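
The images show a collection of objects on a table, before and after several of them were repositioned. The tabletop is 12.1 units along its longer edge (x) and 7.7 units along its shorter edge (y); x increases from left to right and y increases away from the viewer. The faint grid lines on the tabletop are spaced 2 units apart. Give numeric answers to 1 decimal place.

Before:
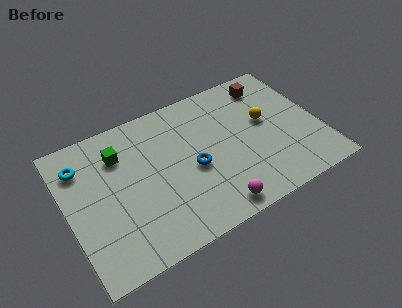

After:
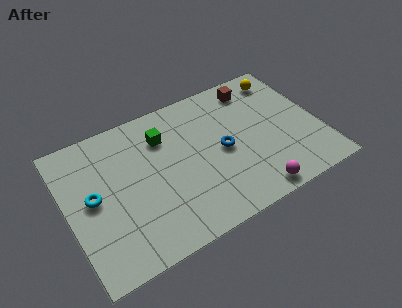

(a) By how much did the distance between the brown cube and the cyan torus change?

-0.6

The distance was about 9.2 in the first image and 8.6 in the second, so they moved 0.6 units closer together.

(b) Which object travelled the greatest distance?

the yellow sphere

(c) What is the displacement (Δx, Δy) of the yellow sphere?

(1.2, 2.1)

The yellow sphere was at about (9.6, 4.4) and moved to about (10.8, 6.5).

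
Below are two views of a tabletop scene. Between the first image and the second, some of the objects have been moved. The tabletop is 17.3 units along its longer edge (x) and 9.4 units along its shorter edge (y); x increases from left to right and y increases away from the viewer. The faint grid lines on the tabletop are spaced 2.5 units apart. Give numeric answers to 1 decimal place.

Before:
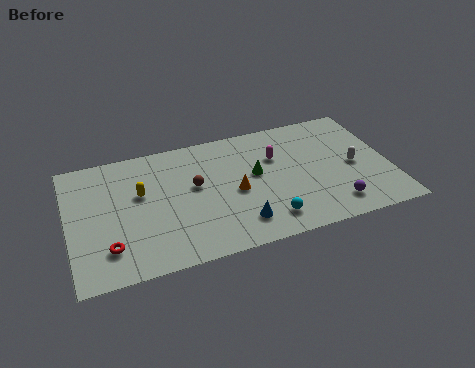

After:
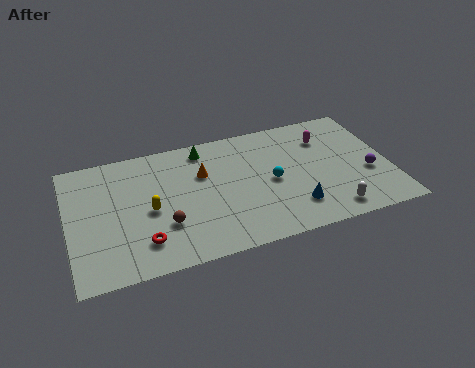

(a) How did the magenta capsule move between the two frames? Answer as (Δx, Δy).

(2.8, 0.7)

The magenta capsule started near (11.3, 6.3) and ended near (14.1, 7.0).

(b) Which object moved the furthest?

the green cone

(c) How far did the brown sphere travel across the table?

3.0

The brown sphere moved from about (6.8, 5.4) to (5.0, 3.0), a distance of √(1.8² + 2.4²) ≈ 3.0.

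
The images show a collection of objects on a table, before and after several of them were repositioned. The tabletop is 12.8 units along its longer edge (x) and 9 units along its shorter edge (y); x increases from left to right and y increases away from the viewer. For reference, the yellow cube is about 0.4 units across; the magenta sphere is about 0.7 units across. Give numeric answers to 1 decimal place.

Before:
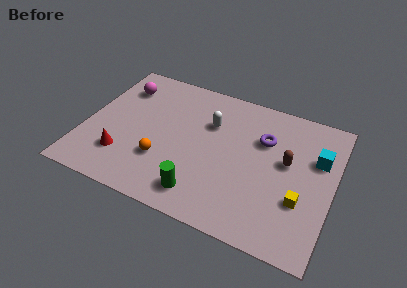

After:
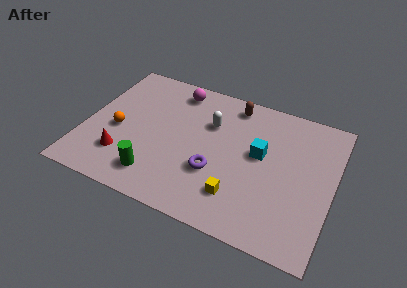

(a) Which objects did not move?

the red cone and the white capsule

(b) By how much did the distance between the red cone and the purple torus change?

-3.1

They were about 7.9 units apart before and 4.8 after — 3.1 units closer together.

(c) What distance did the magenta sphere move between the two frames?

2.9

From (1.5, 6.9) to (4.3, 7.7), the magenta sphere covered √(2.8² + 0.8²) ≈ 2.9 units.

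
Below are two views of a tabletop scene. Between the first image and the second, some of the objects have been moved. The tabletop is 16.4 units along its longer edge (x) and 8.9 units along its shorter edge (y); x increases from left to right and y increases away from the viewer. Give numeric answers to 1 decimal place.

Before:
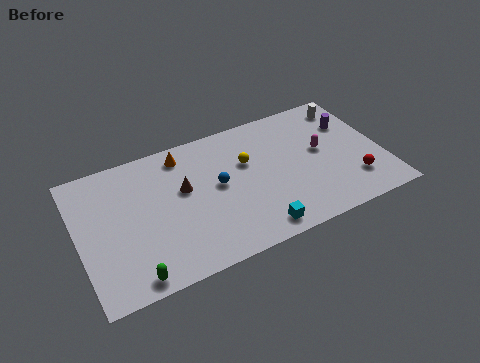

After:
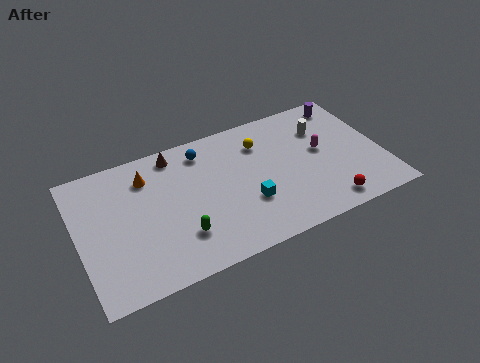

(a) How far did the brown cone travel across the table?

2.5

From (5.7, 5.3) to (5.5, 7.8), the brown cone covered √(0.2² + 2.5²) ≈ 2.5 units.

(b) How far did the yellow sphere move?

1.3

From (9.2, 5.7) to (10.1, 6.7), the yellow sphere covered √(0.9² + 1.0²) ≈ 1.3 units.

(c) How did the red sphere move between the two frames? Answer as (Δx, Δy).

(-1.6, -1.0)

The red sphere started near (14.6, 2.2) and ended near (13.0, 1.2).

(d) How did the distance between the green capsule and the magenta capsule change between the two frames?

-3.0

They were about 11.4 units apart before and 8.4 after — 3.0 units closer together.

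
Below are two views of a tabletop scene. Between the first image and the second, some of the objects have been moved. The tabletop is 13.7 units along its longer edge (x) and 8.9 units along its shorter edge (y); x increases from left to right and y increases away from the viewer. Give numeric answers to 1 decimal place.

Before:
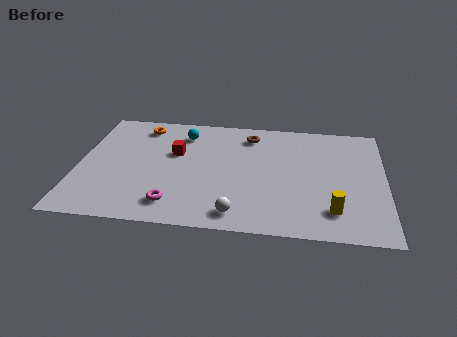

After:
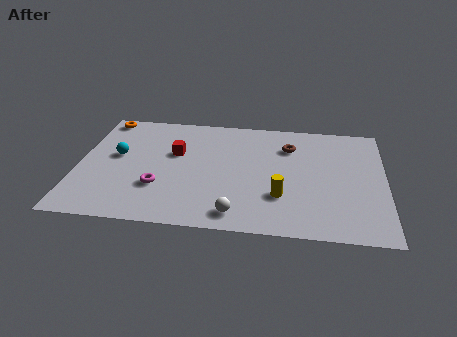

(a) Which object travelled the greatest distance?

the cyan sphere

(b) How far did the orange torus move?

1.9

The orange torus was near (2.7, 7.5) before and (0.9, 8.0) after, so it travelled √(1.8² + 0.5²) ≈ 1.9 units.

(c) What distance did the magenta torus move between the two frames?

1.4

The magenta torus was near (4.4, 1.6) before and (3.7, 2.8) after, so it travelled √(0.7² + 1.2²) ≈ 1.4 units.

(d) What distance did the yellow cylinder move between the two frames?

2.4

The yellow cylinder moved from about (11.4, 1.9) to (9.1, 2.7), a distance of √(2.3² + 0.8²) ≈ 2.4.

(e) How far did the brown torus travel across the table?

1.9

The brown torus was near (7.6, 7.3) before and (9.4, 6.6) after, so it travelled √(1.8² + 0.7²) ≈ 1.9 units.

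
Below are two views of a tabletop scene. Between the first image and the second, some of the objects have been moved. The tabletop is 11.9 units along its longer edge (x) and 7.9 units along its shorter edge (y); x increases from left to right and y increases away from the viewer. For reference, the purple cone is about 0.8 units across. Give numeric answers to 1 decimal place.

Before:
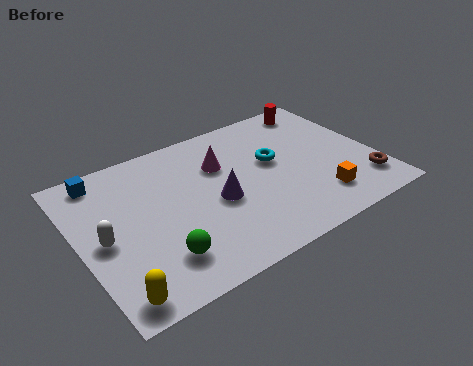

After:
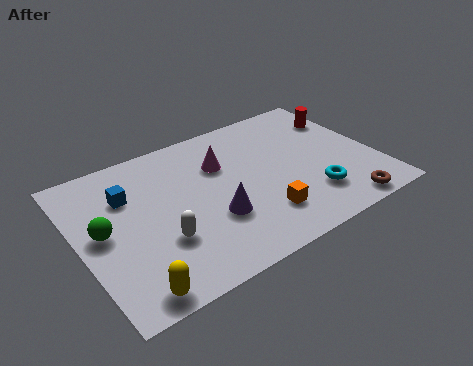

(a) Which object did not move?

the magenta cone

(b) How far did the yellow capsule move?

0.6

From (0.9, 0.9) to (1.5, 0.8), the yellow capsule covered √(0.6² + 0.1²) ≈ 0.6 units.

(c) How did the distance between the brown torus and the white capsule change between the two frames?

-3.2

The distance was about 10.4 in the first image and 7.2 in the second, so they moved 3.2 units closer together.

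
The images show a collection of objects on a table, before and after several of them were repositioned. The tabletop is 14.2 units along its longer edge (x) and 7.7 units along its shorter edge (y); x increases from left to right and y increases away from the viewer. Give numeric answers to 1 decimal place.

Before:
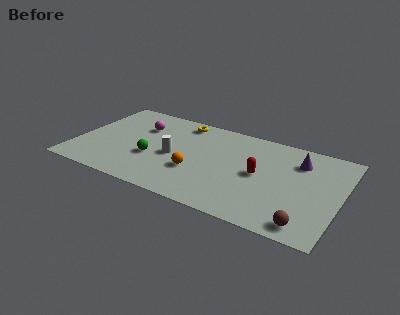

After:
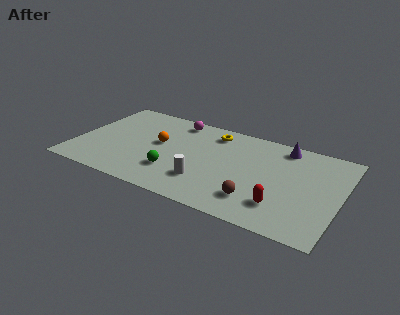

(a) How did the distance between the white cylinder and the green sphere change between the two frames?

+0.4

They were about 1.3 units apart before and 1.7 after — 0.4 units further apart.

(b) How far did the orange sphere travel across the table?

2.7

From (6.6, 2.7) to (4.4, 4.3), the orange sphere covered √(2.2² + 1.6²) ≈ 2.7 units.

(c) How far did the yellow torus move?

1.8

The yellow torus was near (5.3, 6.7) before and (7.1, 6.4) after, so it travelled √(1.8² + 0.3²) ≈ 1.8 units.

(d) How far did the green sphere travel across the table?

1.5

From (4.2, 2.9) to (5.5, 2.2), the green sphere covered √(1.3² + 0.7²) ≈ 1.5 units.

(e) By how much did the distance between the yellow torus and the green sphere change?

+0.5

Before: roughly 4.0 units apart; after: 4.5. That's 0.5 units further apart.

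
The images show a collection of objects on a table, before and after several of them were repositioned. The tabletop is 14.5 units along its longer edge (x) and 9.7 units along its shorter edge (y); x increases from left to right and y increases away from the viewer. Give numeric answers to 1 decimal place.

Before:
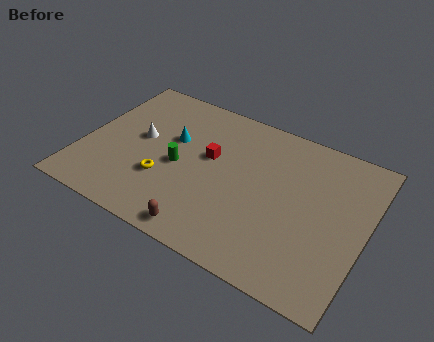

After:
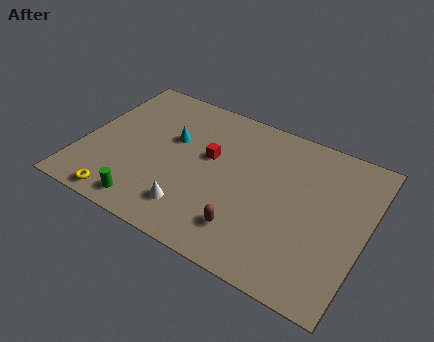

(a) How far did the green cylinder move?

3.4

From (5.0, 4.4) to (3.9, 1.2), the green cylinder covered √(1.1² + 3.2²) ≈ 3.4 units.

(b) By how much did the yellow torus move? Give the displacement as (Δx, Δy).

(-1.8, -2.3)

The yellow torus started near (4.4, 3.2) and ended near (2.6, 0.9).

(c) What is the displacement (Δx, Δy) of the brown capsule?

(2.0, 1.1)

The brown capsule started near (6.9, 1.0) and ended near (8.9, 2.1).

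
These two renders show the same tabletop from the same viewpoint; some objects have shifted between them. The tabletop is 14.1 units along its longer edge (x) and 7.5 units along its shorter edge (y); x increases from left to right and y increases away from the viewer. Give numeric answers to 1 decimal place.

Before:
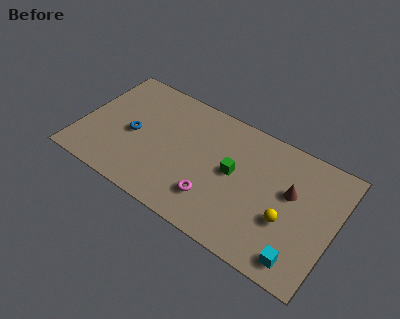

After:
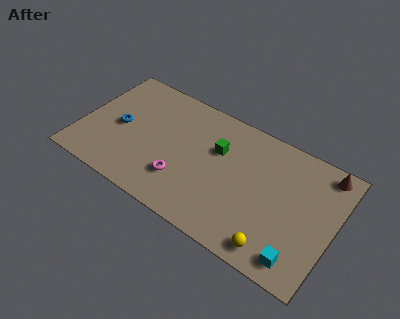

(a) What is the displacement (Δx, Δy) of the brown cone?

(1.6, 2.1)

The brown cone was at about (11.6, 4.5) and moved to about (13.2, 6.6).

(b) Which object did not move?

the cyan cube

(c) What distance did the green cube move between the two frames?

1.3

The green cube was near (8.5, 4.0) before and (7.5, 4.9) after, so it travelled √(1.0² + 0.9²) ≈ 1.3 units.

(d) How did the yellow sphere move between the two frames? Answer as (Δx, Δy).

(-0.3, -1.8)

The yellow sphere started near (11.6, 2.8) and ended near (11.3, 1.0).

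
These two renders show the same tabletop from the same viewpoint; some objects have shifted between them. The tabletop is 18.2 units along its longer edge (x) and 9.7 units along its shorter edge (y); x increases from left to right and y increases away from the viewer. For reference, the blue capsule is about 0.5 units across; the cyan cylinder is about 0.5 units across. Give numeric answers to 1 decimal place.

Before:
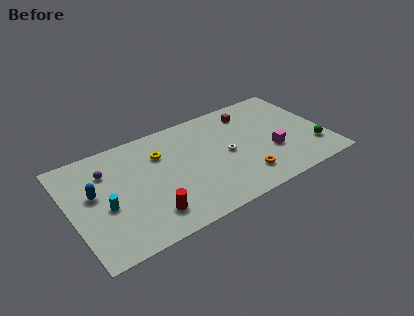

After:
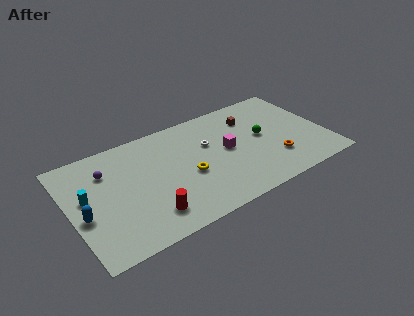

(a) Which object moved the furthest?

the green sphere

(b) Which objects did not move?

the purple sphere and the red cylinder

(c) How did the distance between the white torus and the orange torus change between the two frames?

+2.8

Before: roughly 2.7 units apart; after: 5.5. That's 2.8 units further apart.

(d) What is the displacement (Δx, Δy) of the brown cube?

(0.0, -0.6)

The brown cube was at about (13.3, 7.9) and moved to about (13.3, 7.3).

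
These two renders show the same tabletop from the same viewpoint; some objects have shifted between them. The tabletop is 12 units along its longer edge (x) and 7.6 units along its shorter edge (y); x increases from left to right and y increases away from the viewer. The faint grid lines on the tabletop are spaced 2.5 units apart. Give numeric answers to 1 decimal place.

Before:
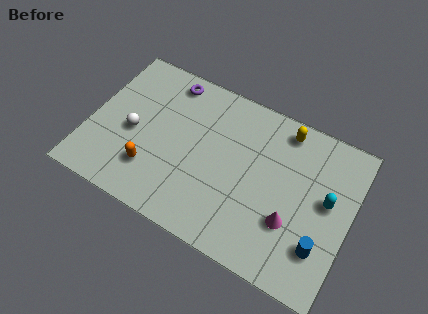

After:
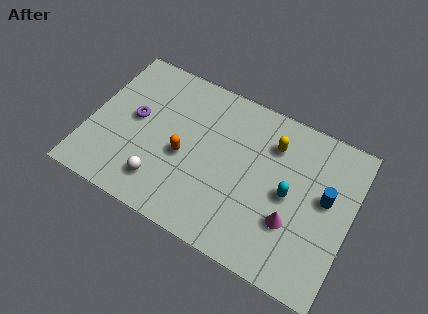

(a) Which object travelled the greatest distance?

the purple torus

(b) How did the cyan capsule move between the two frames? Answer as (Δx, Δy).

(-1.7, -0.5)

The cyan capsule was at about (10.9, 4.2) and moved to about (9.2, 3.7).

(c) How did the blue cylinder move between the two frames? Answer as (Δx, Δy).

(-0.1, 2.3)

From the two frames, the blue cylinder sits at roughly (10.9, 2.0) before and (10.8, 4.3) after.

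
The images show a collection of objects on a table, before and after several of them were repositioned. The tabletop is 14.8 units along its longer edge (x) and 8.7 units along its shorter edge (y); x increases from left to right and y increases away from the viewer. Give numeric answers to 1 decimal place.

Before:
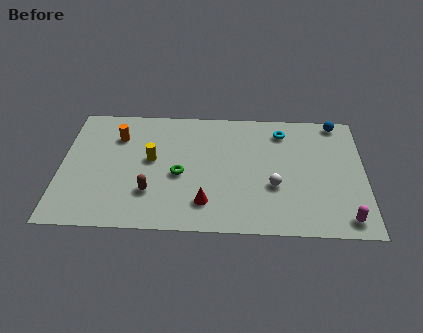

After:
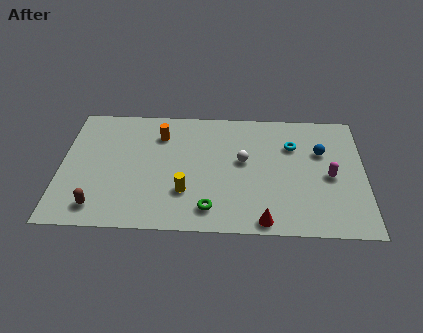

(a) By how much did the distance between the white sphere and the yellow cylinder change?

-2.6

The distance was about 6.2 in the first image and 3.6 in the second, so they moved 2.6 units closer together.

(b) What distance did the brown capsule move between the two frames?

2.7

The brown capsule was near (4.4, 2.5) before and (1.9, 1.4) after, so it travelled √(2.5² + 1.1²) ≈ 2.7 units.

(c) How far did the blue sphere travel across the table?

2.3

The blue sphere was near (13.5, 7.9) before and (12.7, 5.7) after, so it travelled √(0.8² + 2.2²) ≈ 2.3 units.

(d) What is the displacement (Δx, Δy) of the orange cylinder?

(2.1, 0.2)

The orange cylinder started near (2.7, 6.4) and ended near (4.8, 6.6).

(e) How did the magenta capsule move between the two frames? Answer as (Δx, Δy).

(-0.7, 2.9)

The magenta capsule started near (13.8, 1.1) and ended near (13.1, 4.0).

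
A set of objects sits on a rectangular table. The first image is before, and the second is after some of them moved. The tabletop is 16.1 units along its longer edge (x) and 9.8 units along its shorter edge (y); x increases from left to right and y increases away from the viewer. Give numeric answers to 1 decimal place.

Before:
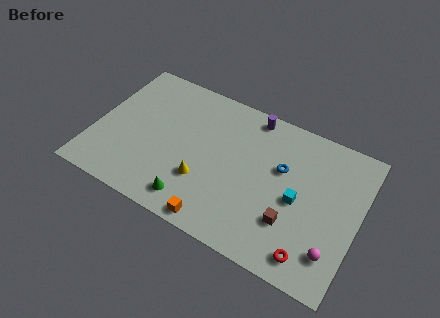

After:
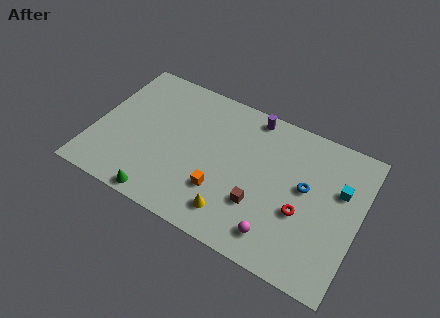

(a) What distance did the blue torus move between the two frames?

1.6

From (11.3, 6.1) to (12.8, 5.5), the blue torus covered √(1.5² + 0.6²) ≈ 1.6 units.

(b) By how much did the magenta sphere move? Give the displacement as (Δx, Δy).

(-3.3, -0.5)

From the two frames, the magenta sphere sits at roughly (14.9, 2.2) before and (11.6, 1.7) after.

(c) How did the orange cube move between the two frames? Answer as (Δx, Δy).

(-0.1, 2.0)

The orange cube was at about (8.1, 0.9) and moved to about (8.0, 2.9).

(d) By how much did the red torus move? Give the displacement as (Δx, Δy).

(-0.9, 2.4)

The red torus was at about (13.7, 1.4) and moved to about (12.8, 3.8).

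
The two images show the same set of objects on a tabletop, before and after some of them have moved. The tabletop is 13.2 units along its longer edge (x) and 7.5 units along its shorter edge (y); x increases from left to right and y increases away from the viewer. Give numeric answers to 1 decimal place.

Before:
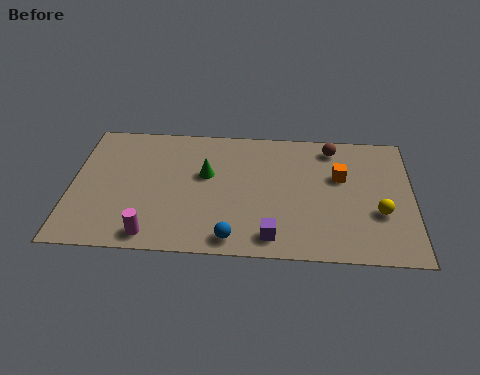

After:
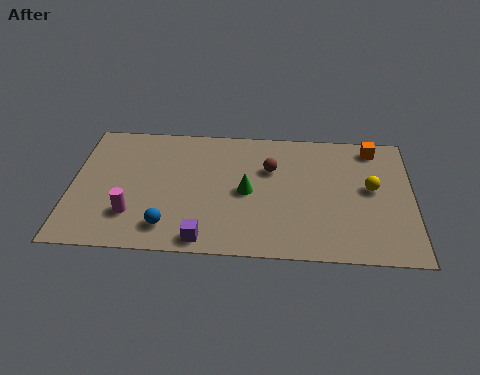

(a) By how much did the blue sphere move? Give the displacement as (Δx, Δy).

(-2.5, 0.5)

From the two frames, the blue sphere sits at roughly (6.3, 0.9) before and (3.8, 1.4) after.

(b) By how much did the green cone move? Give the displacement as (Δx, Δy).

(1.6, -0.9)

The green cone was at about (5.2, 4.5) and moved to about (6.8, 3.6).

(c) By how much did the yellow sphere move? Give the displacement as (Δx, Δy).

(-0.3, 1.4)

The yellow sphere was at about (11.9, 2.7) and moved to about (11.6, 4.1).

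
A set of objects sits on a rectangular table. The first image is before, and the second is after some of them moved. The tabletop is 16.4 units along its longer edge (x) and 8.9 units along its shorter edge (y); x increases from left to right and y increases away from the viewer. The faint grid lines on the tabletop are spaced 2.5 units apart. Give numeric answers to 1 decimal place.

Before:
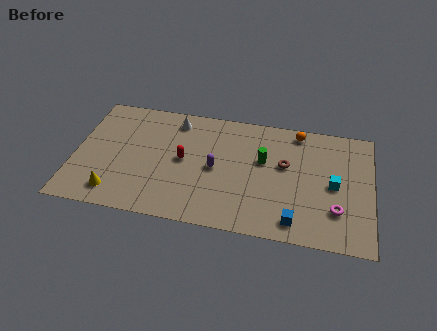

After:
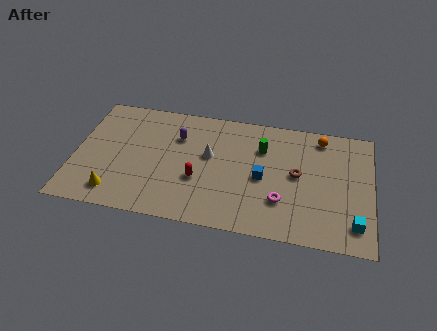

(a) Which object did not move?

the yellow cone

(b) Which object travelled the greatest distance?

the blue cube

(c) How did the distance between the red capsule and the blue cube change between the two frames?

-3.5

They were about 7.1 units apart before and 3.6 after — 3.5 units closer together.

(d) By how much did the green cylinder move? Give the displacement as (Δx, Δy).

(-0.1, 0.9)

The green cylinder started near (10.4, 5.4) and ended near (10.3, 6.3).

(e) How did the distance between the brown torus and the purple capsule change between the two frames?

+3.0

The distance was about 3.9 in the first image and 6.9 in the second, so they moved 3.0 units further apart.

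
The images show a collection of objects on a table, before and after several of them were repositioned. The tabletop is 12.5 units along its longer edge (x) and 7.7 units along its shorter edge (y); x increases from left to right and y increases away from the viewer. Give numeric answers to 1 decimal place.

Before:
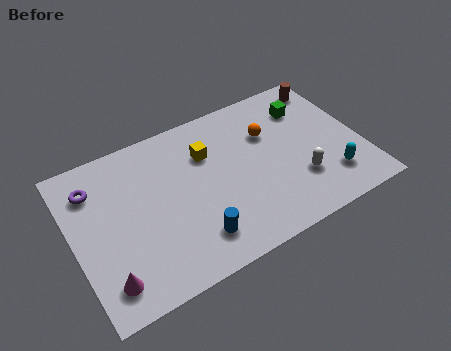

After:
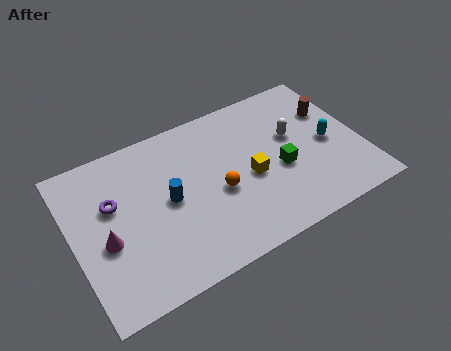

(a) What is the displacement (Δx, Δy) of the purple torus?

(0.7, -1.1)

The purple torus started near (1.1, 5.9) and ended near (1.8, 4.8).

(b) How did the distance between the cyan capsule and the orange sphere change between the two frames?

+0.9

The distance was about 4.0 in the first image and 4.9 in the second, so they moved 0.9 units further apart.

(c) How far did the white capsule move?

2.3

The white capsule moved from about (9.6, 2.3) to (9.7, 4.6), a distance of √(0.1² + 2.3²) ≈ 2.3.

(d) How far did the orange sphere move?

3.1

The orange sphere was near (8.7, 5.2) before and (6.2, 3.3) after, so it travelled √(2.5² + 1.9²) ≈ 3.1 units.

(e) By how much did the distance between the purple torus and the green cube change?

-2.1

Before: roughly 9.4 units apart; after: 7.3. That's 2.1 units closer together.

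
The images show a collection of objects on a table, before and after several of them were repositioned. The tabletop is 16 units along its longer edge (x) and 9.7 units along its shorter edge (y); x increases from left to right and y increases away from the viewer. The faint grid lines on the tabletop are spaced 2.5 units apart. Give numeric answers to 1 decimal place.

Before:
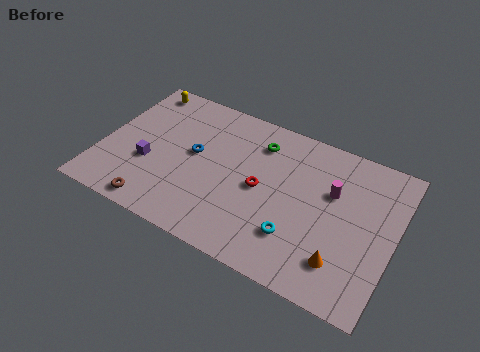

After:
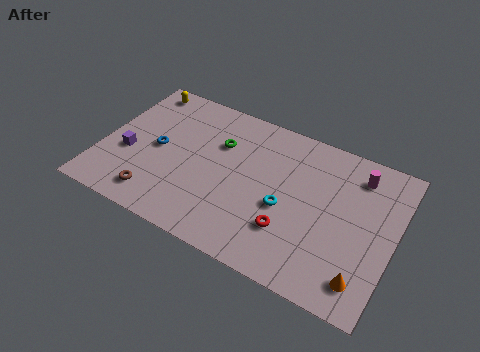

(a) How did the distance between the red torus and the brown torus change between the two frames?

+0.8

The distance was about 6.5 in the first image and 7.3 in the second, so they moved 0.8 units further apart.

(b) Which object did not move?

the yellow capsule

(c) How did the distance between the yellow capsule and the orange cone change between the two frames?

+1.3

Before: roughly 13.7 units apart; after: 15.0. That's 1.3 units further apart.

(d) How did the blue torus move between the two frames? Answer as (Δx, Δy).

(-2.0, -0.5)

The blue torus started near (5.0, 5.3) and ended near (3.0, 4.8).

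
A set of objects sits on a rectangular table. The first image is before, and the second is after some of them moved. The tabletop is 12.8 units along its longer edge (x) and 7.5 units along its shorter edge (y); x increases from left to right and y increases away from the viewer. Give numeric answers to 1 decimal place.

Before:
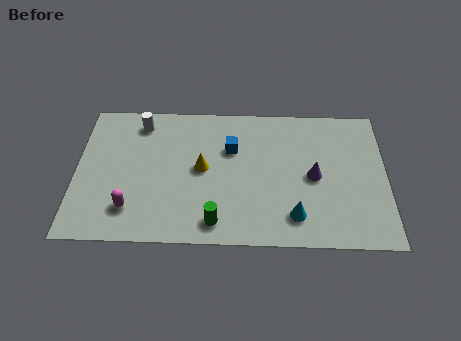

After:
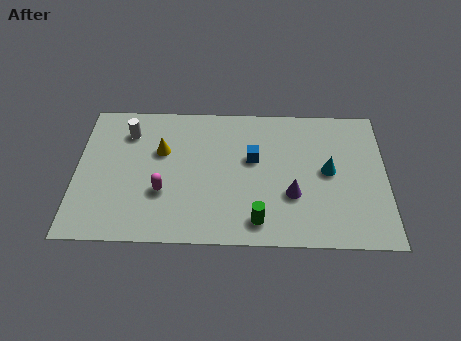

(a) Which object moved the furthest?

the cyan cone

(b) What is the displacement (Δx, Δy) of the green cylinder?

(1.7, 0.1)

The green cylinder was at about (5.8, 1.1) and moved to about (7.5, 1.2).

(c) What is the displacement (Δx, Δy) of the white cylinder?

(-0.5, -0.5)

The white cylinder started near (2.6, 6.3) and ended near (2.1, 5.8).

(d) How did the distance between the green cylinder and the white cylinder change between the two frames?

+1.0

The distance was about 6.1 in the first image and 7.1 in the second, so they moved 1.0 units further apart.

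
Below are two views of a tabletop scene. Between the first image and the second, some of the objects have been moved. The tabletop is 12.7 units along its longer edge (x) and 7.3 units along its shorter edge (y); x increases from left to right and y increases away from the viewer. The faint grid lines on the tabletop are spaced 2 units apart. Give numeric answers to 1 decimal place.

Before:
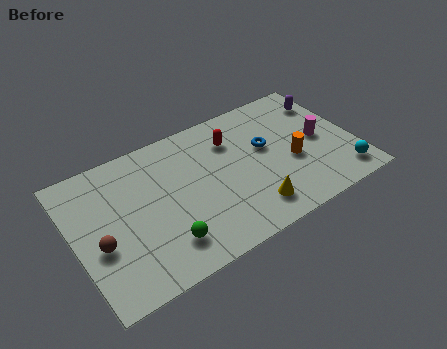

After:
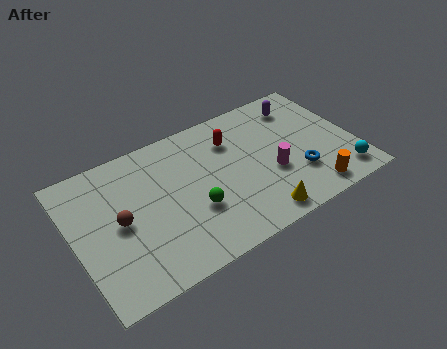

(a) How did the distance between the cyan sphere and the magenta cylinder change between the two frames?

+0.9

They were about 2.5 units apart before and 3.4 after — 0.9 units further apart.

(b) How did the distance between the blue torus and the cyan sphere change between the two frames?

-2.2

They were about 4.3 units apart before and 2.1 after — 2.2 units closer together.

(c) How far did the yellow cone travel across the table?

0.5

From (7.6, 1.4) to (7.8, 0.9), the yellow cone covered √(0.2² + 0.5²) ≈ 0.5 units.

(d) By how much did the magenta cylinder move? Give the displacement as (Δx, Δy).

(-2.4, -0.8)

The magenta cylinder started near (11.2, 3.6) and ended near (8.8, 2.8).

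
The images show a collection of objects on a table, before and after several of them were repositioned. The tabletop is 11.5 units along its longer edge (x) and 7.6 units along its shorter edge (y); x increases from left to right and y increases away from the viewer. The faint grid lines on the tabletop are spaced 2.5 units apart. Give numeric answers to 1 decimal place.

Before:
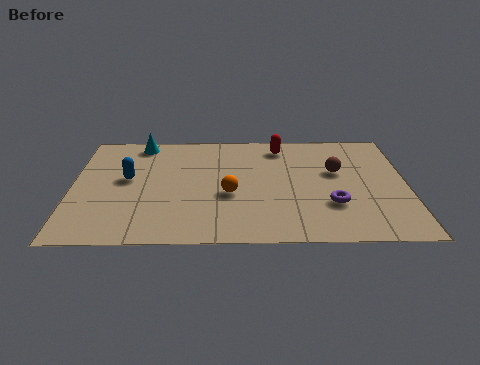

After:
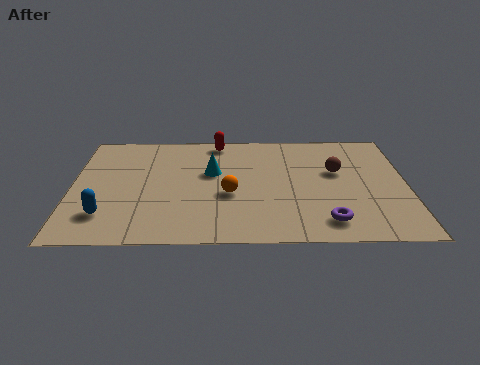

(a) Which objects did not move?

the brown sphere and the orange sphere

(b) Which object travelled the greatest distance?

the cyan cone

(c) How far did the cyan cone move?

3.3

The cyan cone moved from about (2.3, 6.7) to (4.8, 4.6), a distance of √(2.5² + 2.1²) ≈ 3.3.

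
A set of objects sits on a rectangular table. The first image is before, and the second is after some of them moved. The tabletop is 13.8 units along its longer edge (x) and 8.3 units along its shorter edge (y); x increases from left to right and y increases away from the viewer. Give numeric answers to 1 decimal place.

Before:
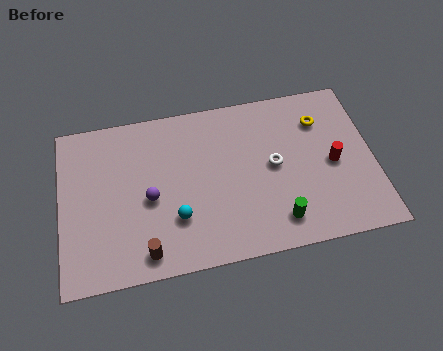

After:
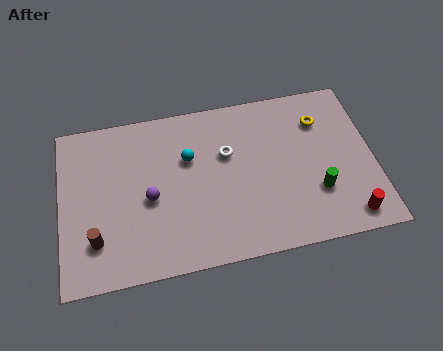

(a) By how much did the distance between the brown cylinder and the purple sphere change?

+0.3

The distance was about 2.6 in the first image and 2.9 in the second, so they moved 0.3 units further apart.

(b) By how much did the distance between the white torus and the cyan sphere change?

-3.1

The distance was about 4.8 in the first image and 1.7 in the second, so they moved 3.1 units closer together.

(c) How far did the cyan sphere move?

3.0

From (5.0, 2.5) to (5.7, 5.4), the cyan sphere covered √(0.7² + 2.9²) ≈ 3.0 units.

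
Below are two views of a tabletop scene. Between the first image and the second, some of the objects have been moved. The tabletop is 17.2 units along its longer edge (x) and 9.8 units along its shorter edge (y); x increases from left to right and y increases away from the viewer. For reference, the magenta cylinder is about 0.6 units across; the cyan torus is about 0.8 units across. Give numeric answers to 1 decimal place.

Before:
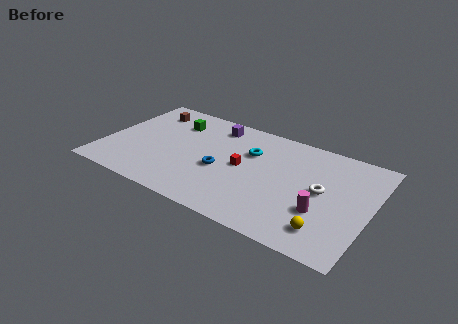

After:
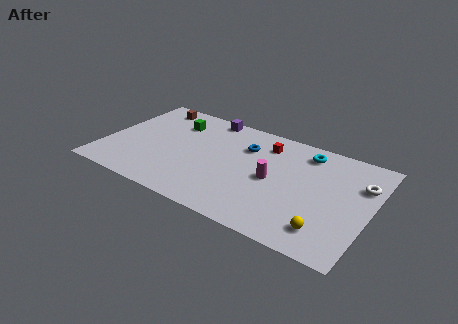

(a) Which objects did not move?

the green cube and the yellow sphere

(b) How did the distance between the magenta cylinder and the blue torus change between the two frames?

-3.5

The distance was about 6.6 in the first image and 3.1 in the second, so they moved 3.5 units closer together.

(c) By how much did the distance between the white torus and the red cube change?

+1.3

They were about 5.1 units apart before and 6.4 after — 1.3 units further apart.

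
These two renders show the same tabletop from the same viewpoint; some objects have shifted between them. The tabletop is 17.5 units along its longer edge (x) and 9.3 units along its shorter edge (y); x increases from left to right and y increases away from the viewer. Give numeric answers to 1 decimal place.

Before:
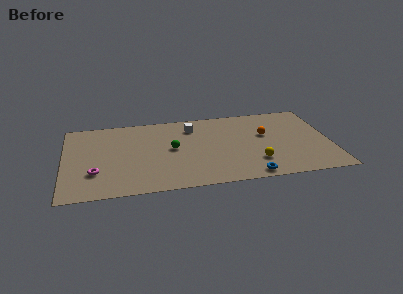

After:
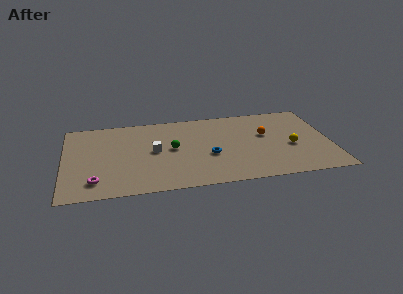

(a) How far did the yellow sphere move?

2.8

From (12.5, 2.4) to (14.9, 3.9), the yellow sphere covered √(2.4² + 1.5²) ≈ 2.8 units.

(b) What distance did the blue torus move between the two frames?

3.8

From (12.0, 0.9) to (9.5, 3.7), the blue torus covered √(2.5² + 2.8²) ≈ 3.8 units.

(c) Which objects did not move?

the orange sphere and the green sphere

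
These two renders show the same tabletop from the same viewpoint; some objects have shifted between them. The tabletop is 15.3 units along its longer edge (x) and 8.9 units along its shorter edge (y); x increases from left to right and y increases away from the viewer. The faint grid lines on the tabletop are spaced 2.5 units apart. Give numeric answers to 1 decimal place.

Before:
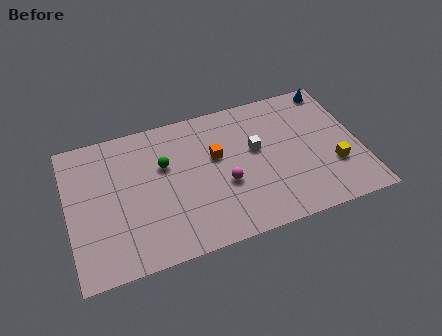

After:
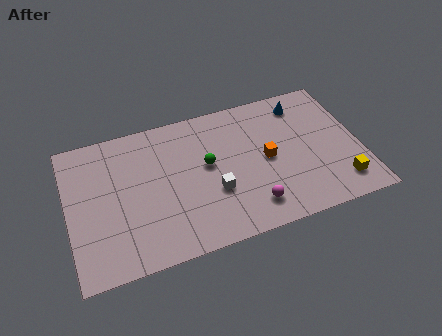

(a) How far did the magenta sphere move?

2.2

The magenta sphere was near (8.1, 3.5) before and (9.3, 1.7) after, so it travelled √(1.2² + 1.8²) ≈ 2.2 units.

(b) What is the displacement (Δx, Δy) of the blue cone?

(-1.7, -0.6)

The blue cone was at about (14.3, 8.0) and moved to about (12.6, 7.4).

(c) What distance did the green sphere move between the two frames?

2.3

From (5.1, 5.7) to (7.3, 5.0), the green sphere covered √(2.2² + 0.7²) ≈ 2.3 units.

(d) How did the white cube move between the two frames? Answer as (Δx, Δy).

(-2.4, -2.0)

The white cube started near (9.9, 5.2) and ended near (7.5, 3.2).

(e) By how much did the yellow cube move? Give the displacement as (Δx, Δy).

(0.2, -1.2)

The yellow cube started near (13.8, 2.9) and ended near (14.0, 1.7).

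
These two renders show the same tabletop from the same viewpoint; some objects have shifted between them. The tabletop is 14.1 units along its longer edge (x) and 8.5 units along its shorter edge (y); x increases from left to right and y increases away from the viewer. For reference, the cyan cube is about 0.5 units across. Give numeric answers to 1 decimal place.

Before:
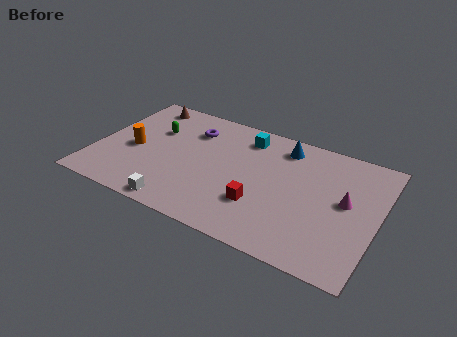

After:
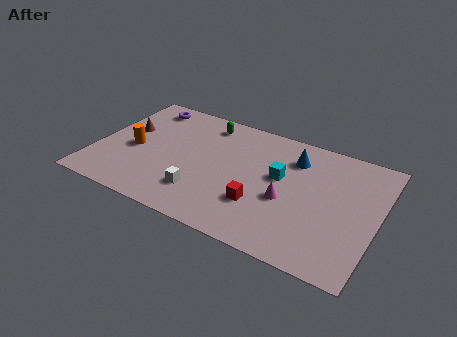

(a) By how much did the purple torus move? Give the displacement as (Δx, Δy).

(-2.6, 0.9)

The purple torus was at about (4.5, 6.4) and moved to about (1.9, 7.3).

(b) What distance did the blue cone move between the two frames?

0.8

The blue cone moved from about (9.1, 7.1) to (9.7, 6.5), a distance of √(0.6² + 0.6²) ≈ 0.8.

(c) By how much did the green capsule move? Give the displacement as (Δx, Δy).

(2.4, 1.6)

The green capsule was at about (2.7, 5.6) and moved to about (5.1, 7.2).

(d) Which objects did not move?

the orange cylinder and the red cube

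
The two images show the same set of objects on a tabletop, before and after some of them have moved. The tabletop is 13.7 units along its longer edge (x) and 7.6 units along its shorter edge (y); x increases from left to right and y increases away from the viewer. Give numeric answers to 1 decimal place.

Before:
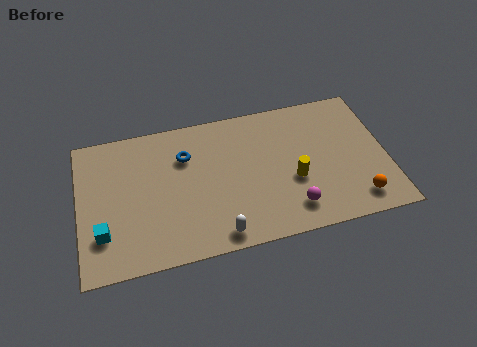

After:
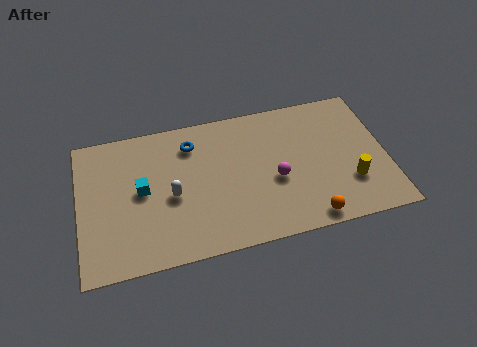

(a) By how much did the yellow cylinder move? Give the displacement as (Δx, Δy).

(2.5, -0.7)

The yellow cylinder started near (9.5, 3.0) and ended near (12.0, 2.3).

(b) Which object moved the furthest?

the white capsule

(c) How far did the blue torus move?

0.7

The blue torus moved from about (4.8, 5.4) to (5.1, 6.0), a distance of √(0.3² + 0.6²) ≈ 0.7.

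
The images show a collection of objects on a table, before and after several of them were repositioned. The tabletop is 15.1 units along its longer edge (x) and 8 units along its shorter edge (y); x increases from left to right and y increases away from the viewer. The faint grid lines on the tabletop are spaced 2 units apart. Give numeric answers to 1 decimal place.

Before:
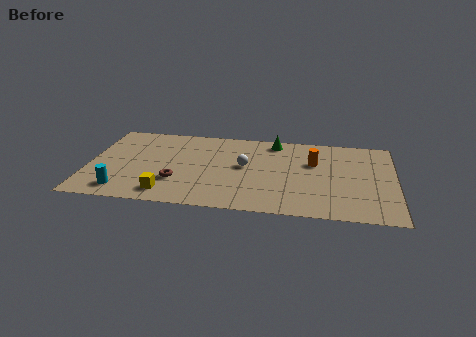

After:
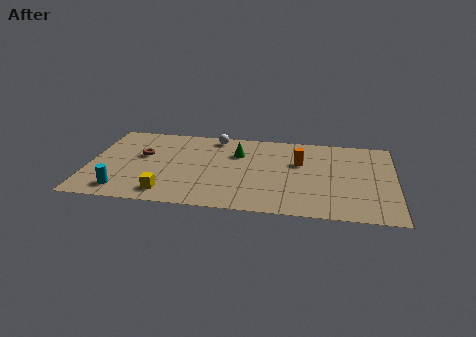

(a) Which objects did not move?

the cyan cylinder and the yellow cube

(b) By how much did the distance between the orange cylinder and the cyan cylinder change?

-0.7

Before: roughly 10.1 units apart; after: 9.4. That's 0.7 units closer together.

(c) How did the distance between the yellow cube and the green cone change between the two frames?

-2.2

The distance was about 7.6 in the first image and 5.4 in the second, so they moved 2.2 units closer together.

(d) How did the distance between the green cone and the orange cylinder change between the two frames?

+0.4

They were about 2.7 units apart before and 3.1 after — 0.4 units further apart.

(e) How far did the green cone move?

2.3

From (9.1, 7.0) to (7.3, 5.6), the green cone covered √(1.8² + 1.4²) ≈ 2.3 units.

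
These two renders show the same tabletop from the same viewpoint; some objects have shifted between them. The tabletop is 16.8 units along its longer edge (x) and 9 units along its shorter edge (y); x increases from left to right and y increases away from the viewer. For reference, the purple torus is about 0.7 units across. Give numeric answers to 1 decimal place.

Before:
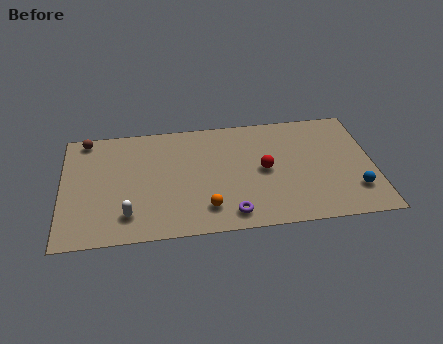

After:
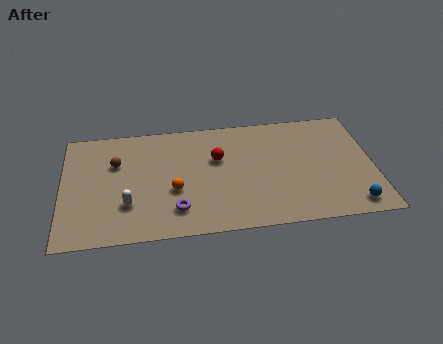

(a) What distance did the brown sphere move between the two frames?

2.6

The brown sphere moved from about (1.3, 8.1) to (2.9, 6.0), a distance of √(1.6² + 2.1²) ≈ 2.6.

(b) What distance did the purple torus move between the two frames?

3.0

From (9.0, 1.3) to (6.1, 2.0), the purple torus covered √(2.9² + 0.7²) ≈ 3.0 units.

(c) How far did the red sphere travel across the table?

2.8

From (10.9, 4.5) to (8.4, 5.7), the red sphere covered √(2.5² + 1.2²) ≈ 2.8 units.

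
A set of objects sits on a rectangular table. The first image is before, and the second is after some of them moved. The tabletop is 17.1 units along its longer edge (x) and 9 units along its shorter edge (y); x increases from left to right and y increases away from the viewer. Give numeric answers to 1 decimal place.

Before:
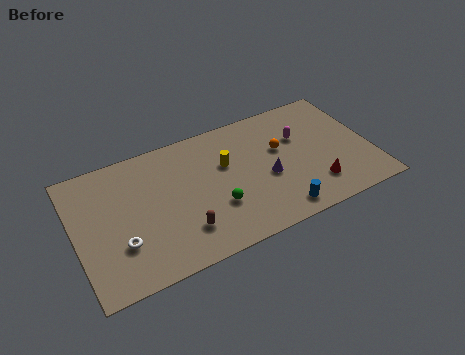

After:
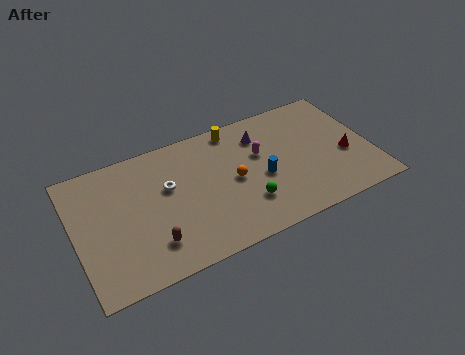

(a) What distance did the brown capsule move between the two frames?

1.8

The brown capsule moved from about (5.9, 2.2) to (4.1, 2.1), a distance of √(1.8² + 0.1²) ≈ 1.8.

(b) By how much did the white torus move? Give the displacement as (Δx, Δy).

(3.0, 2.7)

The white torus started near (2.4, 2.8) and ended near (5.4, 5.5).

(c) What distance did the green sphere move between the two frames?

1.8

From (7.9, 3.0) to (9.6, 2.5), the green sphere covered √(1.7² + 0.5²) ≈ 1.8 units.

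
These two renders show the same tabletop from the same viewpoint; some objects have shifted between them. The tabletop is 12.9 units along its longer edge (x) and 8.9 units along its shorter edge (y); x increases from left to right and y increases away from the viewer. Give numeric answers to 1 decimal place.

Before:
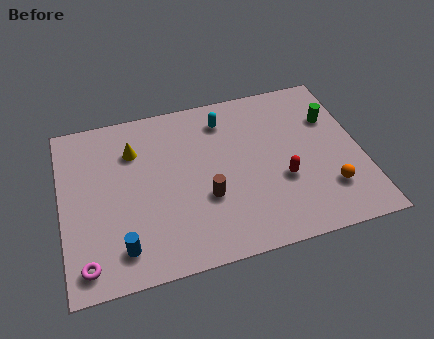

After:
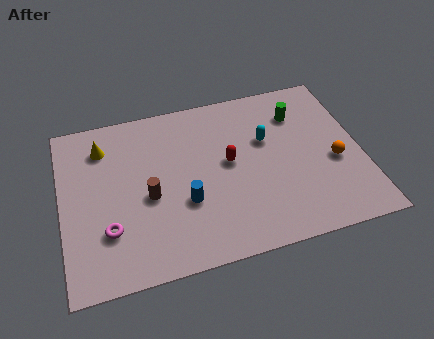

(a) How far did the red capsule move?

2.7

From (9.4, 3.3) to (7.2, 4.8), the red capsule covered √(2.2² + 1.5²) ≈ 2.7 units.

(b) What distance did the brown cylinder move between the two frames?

2.5

The brown cylinder was near (6.1, 3.2) before and (3.7, 3.9) after, so it travelled √(2.4² + 0.7²) ≈ 2.5 units.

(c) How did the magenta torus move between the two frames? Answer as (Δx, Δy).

(1.0, 1.4)

The magenta torus was at about (0.9, 1.2) and moved to about (1.9, 2.6).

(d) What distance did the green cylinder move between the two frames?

1.5

The green cylinder was near (11.8, 6.1) before and (10.4, 6.7) after, so it travelled √(1.4² + 0.6²) ≈ 1.5 units.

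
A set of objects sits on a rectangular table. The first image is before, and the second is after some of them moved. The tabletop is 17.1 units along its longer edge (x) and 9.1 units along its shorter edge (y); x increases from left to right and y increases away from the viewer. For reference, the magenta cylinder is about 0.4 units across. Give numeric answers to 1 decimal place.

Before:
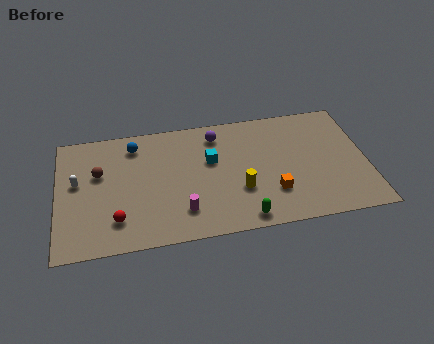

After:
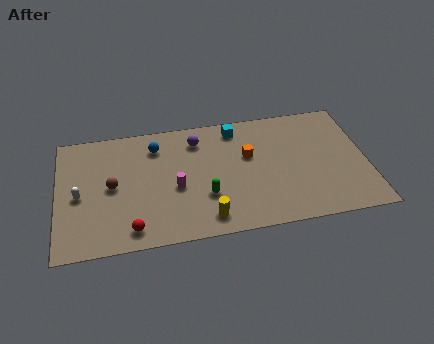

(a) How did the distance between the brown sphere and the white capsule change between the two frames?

+0.5

They were about 1.3 units apart before and 1.8 after — 0.5 units further apart.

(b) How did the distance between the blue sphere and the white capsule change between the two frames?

+1.3

Before: roughly 3.9 units apart; after: 5.2. That's 1.3 units further apart.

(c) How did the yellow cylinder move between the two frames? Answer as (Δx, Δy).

(-1.9, -1.7)

The yellow cylinder was at about (10.0, 3.1) and moved to about (8.1, 1.4).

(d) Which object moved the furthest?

the orange cube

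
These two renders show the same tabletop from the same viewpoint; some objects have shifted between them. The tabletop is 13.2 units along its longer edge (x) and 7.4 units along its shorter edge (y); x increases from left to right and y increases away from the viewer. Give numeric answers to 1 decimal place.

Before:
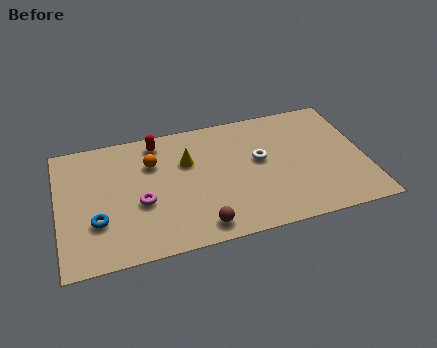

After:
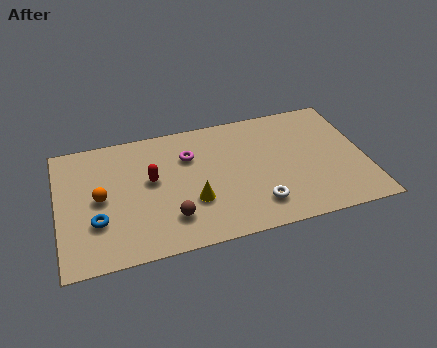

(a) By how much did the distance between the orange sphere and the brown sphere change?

-1.1

Before: roughly 4.6 units apart; after: 3.5. That's 1.1 units closer together.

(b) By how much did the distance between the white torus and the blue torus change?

-0.5

They were about 7.3 units apart before and 6.8 after — 0.5 units closer together.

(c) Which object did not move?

the blue torus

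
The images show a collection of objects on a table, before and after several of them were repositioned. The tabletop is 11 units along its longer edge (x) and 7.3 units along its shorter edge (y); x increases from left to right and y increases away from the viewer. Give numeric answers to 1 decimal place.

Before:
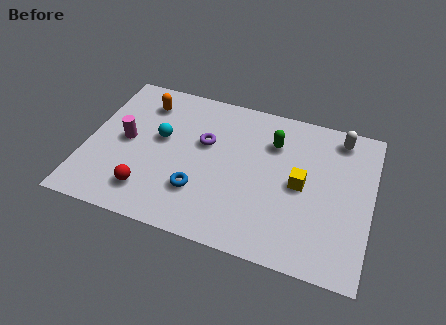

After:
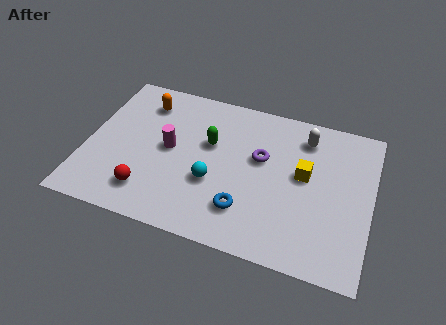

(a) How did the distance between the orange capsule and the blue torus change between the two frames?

+1.4

Before: roughly 4.5 units apart; after: 5.9. That's 1.4 units further apart.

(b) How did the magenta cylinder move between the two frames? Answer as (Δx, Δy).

(1.7, 0.1)

The magenta cylinder started near (1.5, 3.7) and ended near (3.2, 3.8).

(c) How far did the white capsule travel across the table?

1.4

The white capsule moved from about (9.6, 6.3) to (8.3, 5.9), a distance of √(1.3² + 0.4²) ≈ 1.4.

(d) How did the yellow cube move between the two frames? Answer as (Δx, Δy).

(0.1, 0.5)

The yellow cube was at about (8.3, 3.6) and moved to about (8.4, 4.1).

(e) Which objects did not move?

the orange capsule and the red sphere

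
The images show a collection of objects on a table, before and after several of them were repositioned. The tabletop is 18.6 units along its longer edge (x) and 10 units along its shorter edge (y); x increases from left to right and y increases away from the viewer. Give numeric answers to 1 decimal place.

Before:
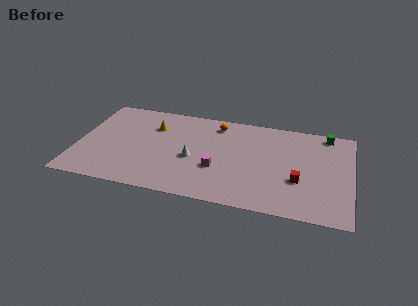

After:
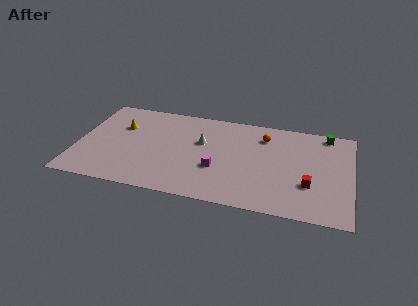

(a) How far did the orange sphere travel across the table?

3.4

The orange sphere was near (9.3, 8.4) before and (12.6, 7.8) after, so it travelled √(3.3² + 0.6²) ≈ 3.4 units.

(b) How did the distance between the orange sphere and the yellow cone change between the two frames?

+5.4

Before: roughly 4.5 units apart; after: 9.9. That's 5.4 units further apart.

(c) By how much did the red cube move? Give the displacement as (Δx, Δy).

(0.7, -0.3)

The red cube was at about (15.1, 3.6) and moved to about (15.8, 3.3).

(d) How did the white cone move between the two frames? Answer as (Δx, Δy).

(0.5, 1.9)

The white cone started near (7.9, 4.3) and ended near (8.4, 6.2).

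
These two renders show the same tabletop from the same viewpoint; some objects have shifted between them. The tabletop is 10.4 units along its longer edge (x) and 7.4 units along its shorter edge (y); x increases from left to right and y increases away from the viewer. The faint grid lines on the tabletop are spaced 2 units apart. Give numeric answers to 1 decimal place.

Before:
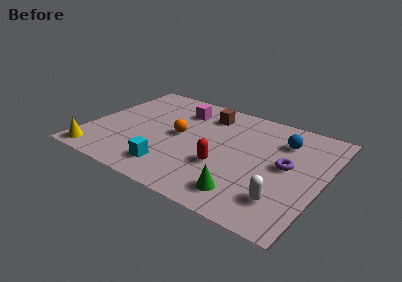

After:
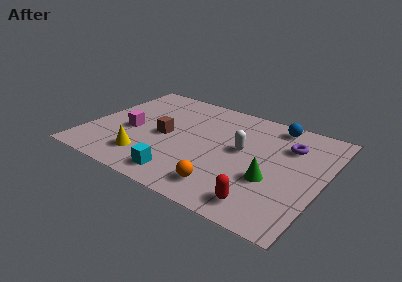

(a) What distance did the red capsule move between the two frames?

2.5

The red capsule moved from about (6.2, 2.6) to (8.2, 1.1), a distance of √(2.0² + 1.5²) ≈ 2.5.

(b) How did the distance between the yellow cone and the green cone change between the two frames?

-1.1

Before: roughly 6.6 units apart; after: 5.5. That's 1.1 units closer together.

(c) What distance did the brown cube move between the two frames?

2.8

The brown cube was near (4.9, 5.9) before and (3.4, 3.5) after, so it travelled √(1.5² + 2.4²) ≈ 2.8 units.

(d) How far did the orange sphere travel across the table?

3.5

From (4.0, 3.8) to (6.5, 1.3), the orange sphere covered √(2.5² + 2.5²) ≈ 3.5 units.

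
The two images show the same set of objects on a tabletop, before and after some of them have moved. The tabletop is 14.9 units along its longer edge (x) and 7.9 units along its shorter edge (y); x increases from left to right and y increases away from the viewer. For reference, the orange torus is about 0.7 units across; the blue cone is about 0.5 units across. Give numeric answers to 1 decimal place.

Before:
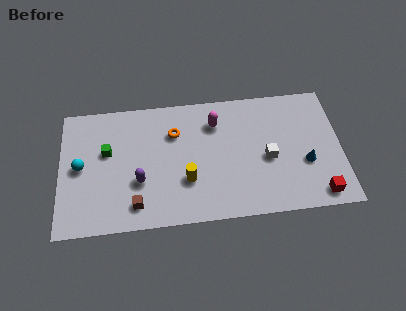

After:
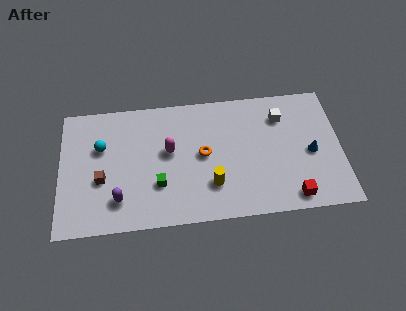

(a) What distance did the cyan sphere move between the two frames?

1.6

From (1.1, 4.0) to (2.2, 5.1), the cyan sphere covered √(1.1² + 1.1²) ≈ 1.6 units.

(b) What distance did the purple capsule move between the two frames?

1.5

The purple capsule moved from about (4.2, 2.8) to (3.1, 1.8), a distance of √(1.1² + 1.0²) ≈ 1.5.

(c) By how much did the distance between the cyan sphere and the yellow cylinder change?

+0.7

They were about 5.8 units apart before and 6.5 after — 0.7 units further apart.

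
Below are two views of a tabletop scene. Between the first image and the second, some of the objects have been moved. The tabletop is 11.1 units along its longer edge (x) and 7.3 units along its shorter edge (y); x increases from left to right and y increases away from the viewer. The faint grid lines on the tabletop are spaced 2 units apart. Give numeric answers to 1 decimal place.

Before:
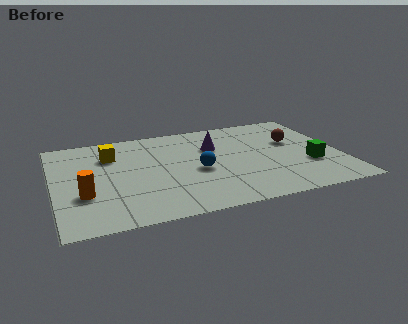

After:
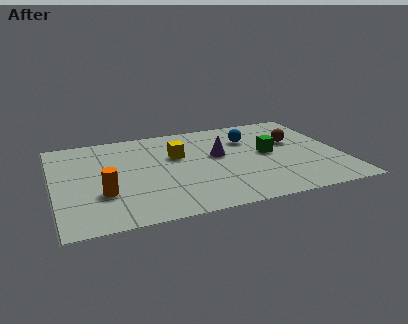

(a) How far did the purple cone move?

0.7

The purple cone was near (6.3, 4.9) before and (6.4, 4.2) after, so it travelled √(0.1² + 0.7²) ≈ 0.7 units.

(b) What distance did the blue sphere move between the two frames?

3.0

From (5.5, 3.2) to (7.7, 5.2), the blue sphere covered √(2.2² + 2.0²) ≈ 3.0 units.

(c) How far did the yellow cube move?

2.6

From (2.3, 5.3) to (4.8, 4.6), the yellow cube covered √(2.5² + 0.7²) ≈ 2.6 units.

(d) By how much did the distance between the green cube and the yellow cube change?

-4.4

They were about 8.0 units apart before and 3.6 after — 4.4 units closer together.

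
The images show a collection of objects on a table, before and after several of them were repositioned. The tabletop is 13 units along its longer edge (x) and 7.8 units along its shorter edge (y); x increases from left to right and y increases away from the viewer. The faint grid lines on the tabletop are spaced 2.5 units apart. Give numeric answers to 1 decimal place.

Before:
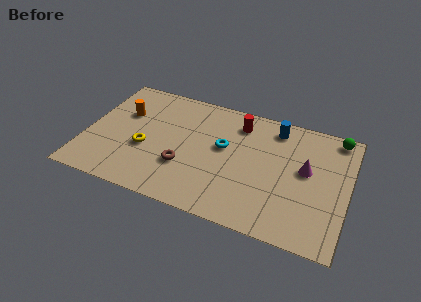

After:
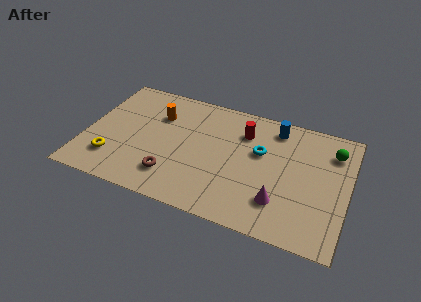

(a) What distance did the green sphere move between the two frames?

1.0

From (12.2, 7.0) to (12.1, 6.0), the green sphere covered √(0.1² + 1.0²) ≈ 1.0 units.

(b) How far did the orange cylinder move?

1.7

The orange cylinder was near (1.7, 5.1) before and (3.4, 5.5) after, so it travelled √(1.7² + 0.4²) ≈ 1.7 units.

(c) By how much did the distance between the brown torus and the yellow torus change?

+0.9

Before: roughly 2.1 units apart; after: 3.0. That's 0.9 units further apart.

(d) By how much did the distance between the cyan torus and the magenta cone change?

-1.1

They were about 4.1 units apart before and 3.0 after — 1.1 units closer together.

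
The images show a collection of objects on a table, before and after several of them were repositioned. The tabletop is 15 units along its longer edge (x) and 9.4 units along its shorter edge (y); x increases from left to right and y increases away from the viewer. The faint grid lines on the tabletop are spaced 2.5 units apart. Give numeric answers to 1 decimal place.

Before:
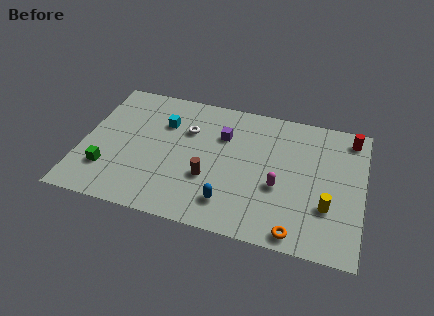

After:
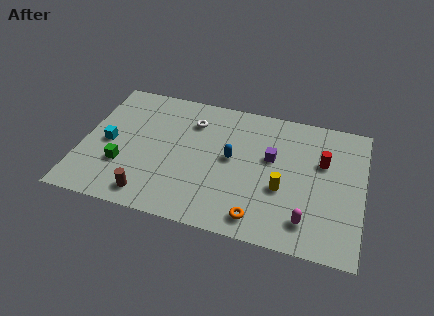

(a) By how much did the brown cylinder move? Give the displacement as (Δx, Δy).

(-3.0, -2.0)

From the two frames, the brown cylinder sits at roughly (6.9, 3.3) before and (3.9, 1.3) after.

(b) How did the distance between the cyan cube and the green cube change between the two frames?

-3.2

Before: roughly 4.9 units apart; after: 1.7. That's 3.2 units closer together.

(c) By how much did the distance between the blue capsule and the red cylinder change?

-3.8

They were about 8.7 units apart before and 4.9 after — 3.8 units closer together.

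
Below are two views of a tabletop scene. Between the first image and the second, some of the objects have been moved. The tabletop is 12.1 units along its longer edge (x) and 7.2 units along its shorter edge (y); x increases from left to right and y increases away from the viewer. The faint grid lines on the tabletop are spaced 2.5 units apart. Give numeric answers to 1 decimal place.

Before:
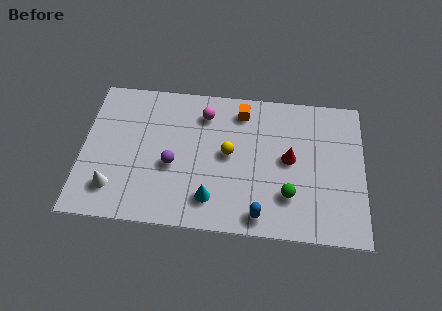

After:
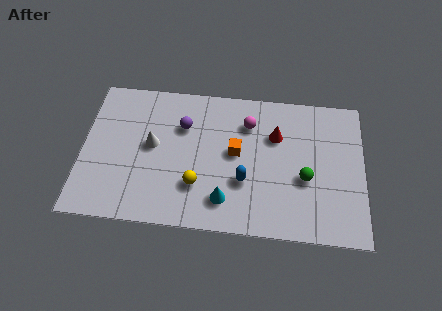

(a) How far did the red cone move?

1.3

The red cone moved from about (8.9, 3.8) to (8.3, 4.9), a distance of √(0.6² + 1.1²) ≈ 1.3.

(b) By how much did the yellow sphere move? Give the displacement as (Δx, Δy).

(-1.3, -1.7)

From the two frames, the yellow sphere sits at roughly (6.3, 3.8) before and (5.0, 2.1) after.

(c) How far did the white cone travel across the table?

2.8

From (1.4, 1.6) to (3.0, 3.9), the white cone covered √(1.6² + 2.3²) ≈ 2.8 units.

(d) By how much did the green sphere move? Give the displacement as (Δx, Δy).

(0.7, 0.9)

From the two frames, the green sphere sits at roughly (8.9, 2.0) before and (9.6, 2.9) after.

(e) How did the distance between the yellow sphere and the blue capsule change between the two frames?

-1.2

They were about 3.2 units apart before and 2.0 after — 1.2 units closer together.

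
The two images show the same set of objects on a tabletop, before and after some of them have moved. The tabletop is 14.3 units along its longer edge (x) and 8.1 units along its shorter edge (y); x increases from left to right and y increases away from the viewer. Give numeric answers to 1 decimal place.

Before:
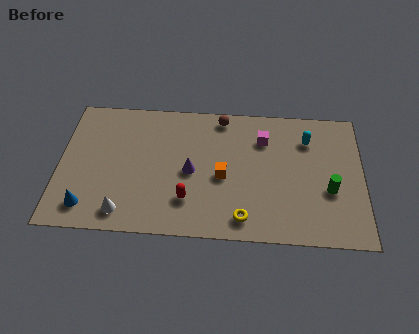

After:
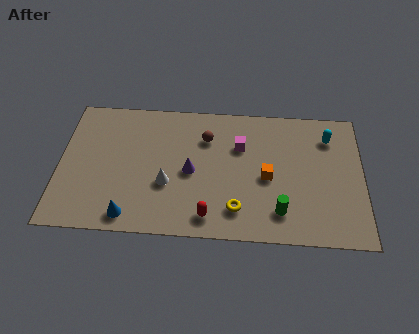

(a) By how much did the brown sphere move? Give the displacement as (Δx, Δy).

(-0.7, -1.3)

The brown sphere started near (7.6, 7.2) and ended near (6.9, 5.9).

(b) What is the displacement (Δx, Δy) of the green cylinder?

(-2.3, -1.4)

The green cylinder was at about (12.7, 3.1) and moved to about (10.4, 1.7).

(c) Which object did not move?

the purple cone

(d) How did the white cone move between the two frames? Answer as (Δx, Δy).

(2.0, 1.8)

The white cone started near (3.1, 1.2) and ended near (5.1, 3.0).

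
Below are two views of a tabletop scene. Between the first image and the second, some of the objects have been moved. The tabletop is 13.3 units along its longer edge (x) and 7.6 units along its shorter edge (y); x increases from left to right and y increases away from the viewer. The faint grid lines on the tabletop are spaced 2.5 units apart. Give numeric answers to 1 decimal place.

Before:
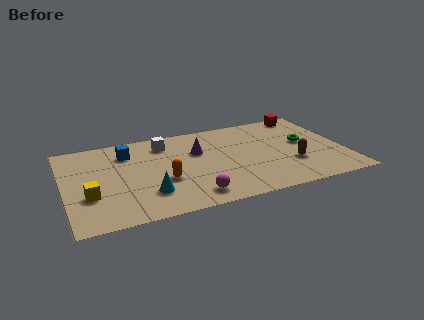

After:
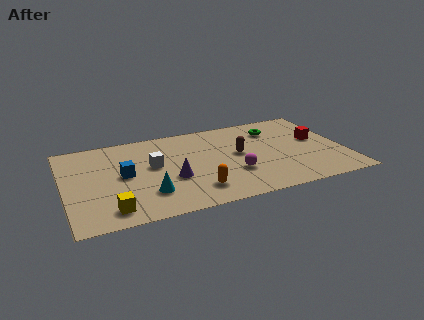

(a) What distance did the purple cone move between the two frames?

2.4

The purple cone was near (6.4, 4.9) before and (5.0, 2.9) after, so it travelled √(1.4² + 2.0²) ≈ 2.4 units.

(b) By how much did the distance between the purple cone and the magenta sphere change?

-0.8

Before: roughly 3.7 units apart; after: 2.9. That's 0.8 units closer together.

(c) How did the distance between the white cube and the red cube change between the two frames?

+0.9

Before: roughly 7.0 units apart; after: 7.9. That's 0.9 units further apart.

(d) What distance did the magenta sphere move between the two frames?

2.5

From (5.8, 1.2) to (7.9, 2.5), the magenta sphere covered √(2.1² + 1.3²) ≈ 2.5 units.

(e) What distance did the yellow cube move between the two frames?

1.7

The yellow cube moved from about (1.1, 2.6) to (2.0, 1.2), a distance of √(0.9² + 1.4²) ≈ 1.7.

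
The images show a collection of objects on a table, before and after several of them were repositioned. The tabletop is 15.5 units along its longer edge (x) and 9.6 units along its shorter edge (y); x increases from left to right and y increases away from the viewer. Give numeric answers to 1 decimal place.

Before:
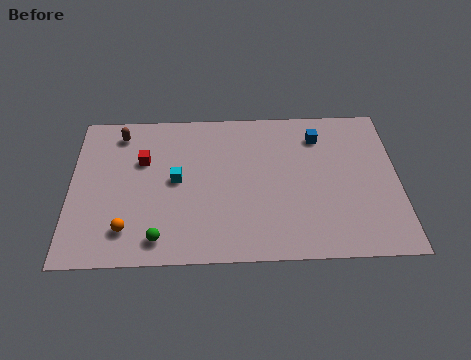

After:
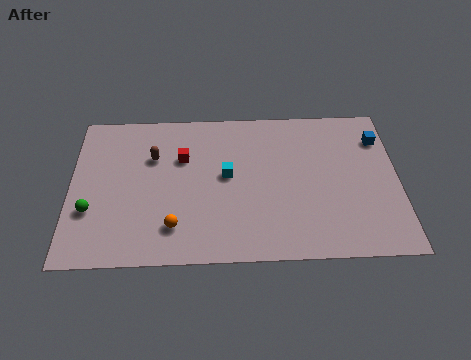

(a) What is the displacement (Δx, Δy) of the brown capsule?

(1.6, -1.6)

The brown capsule started near (2.3, 8.1) and ended near (3.9, 6.5).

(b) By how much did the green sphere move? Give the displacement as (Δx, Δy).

(-3.2, 1.8)

The green sphere started near (4.2, 1.4) and ended near (1.0, 3.2).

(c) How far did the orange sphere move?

2.2

The orange sphere moved from about (2.7, 2.0) to (4.9, 2.1), a distance of √(2.2² + 0.1²) ≈ 2.2.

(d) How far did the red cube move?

1.9

The red cube was near (3.4, 6.3) before and (5.3, 6.4) after, so it travelled √(1.9² + 0.1²) ≈ 1.9 units.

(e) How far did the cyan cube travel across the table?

2.4

The cyan cube was near (5.0, 5.0) before and (7.4, 5.2) after, so it travelled √(2.4² + 0.2²) ≈ 2.4 units.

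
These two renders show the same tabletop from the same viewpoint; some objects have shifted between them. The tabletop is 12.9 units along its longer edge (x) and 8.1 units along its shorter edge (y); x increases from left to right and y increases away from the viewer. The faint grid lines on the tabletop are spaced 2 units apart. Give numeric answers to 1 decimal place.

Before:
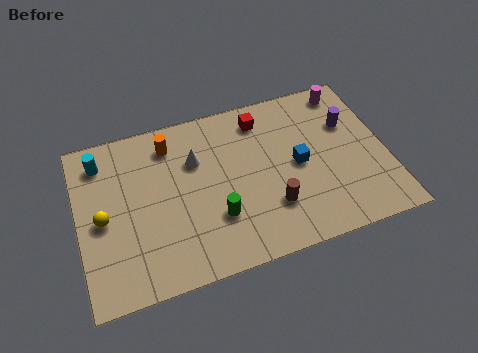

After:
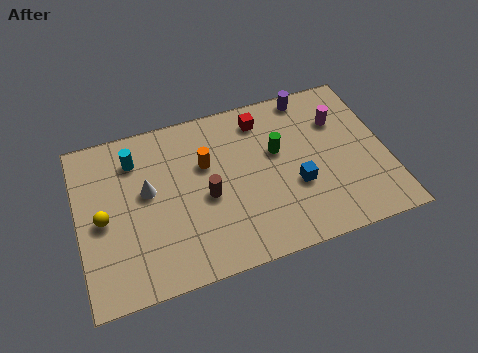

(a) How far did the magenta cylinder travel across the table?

1.5

From (11.6, 7.1) to (11.1, 5.7), the magenta cylinder covered √(0.5² + 1.4²) ≈ 1.5 units.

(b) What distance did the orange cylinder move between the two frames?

2.0

The orange cylinder was near (4.0, 6.6) before and (5.4, 5.2) after, so it travelled √(1.4² + 1.4²) ≈ 2.0 units.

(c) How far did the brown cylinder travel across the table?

2.9

The brown cylinder was near (7.9, 2.3) before and (5.3, 3.6) after, so it travelled √(2.6² + 1.3²) ≈ 2.9 units.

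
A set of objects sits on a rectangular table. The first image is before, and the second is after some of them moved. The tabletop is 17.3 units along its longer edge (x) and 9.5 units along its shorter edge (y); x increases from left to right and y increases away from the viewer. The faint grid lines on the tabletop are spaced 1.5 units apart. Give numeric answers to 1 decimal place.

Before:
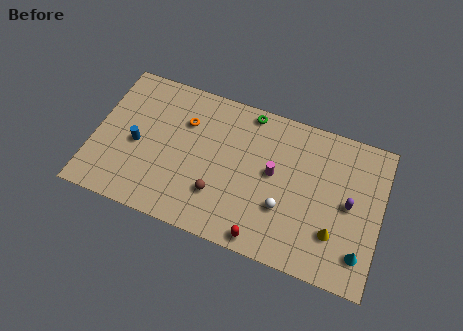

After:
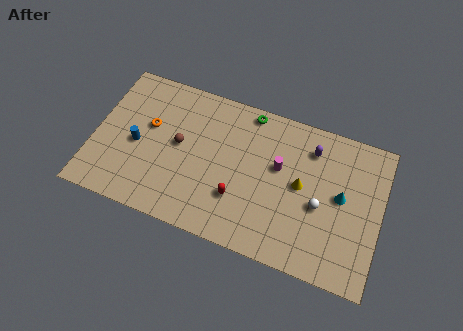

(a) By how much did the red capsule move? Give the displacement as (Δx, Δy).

(-1.7, 2.0)

From the two frames, the red capsule sits at roughly (10.6, 0.9) before and (8.9, 2.9) after.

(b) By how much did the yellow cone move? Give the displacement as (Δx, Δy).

(-2.2, 2.3)

The yellow cone was at about (14.7, 2.7) and moved to about (12.5, 5.0).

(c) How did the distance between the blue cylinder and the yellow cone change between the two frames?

-2.3

The distance was about 12.2 in the first image and 9.9 in the second, so they moved 2.3 units closer together.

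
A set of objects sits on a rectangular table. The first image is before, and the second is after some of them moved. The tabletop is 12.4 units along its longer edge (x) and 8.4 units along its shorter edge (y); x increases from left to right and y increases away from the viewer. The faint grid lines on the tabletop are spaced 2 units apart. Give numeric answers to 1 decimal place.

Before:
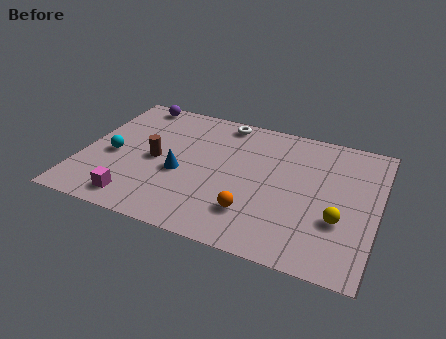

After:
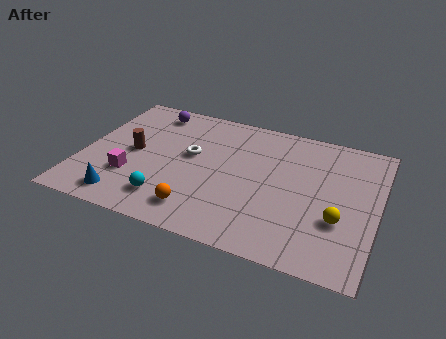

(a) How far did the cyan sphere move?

3.3

The cyan sphere moved from about (1.3, 3.7) to (3.9, 1.7), a distance of √(2.6² + 2.0²) ≈ 3.3.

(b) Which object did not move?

the yellow sphere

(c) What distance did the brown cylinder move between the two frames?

1.0

From (3.1, 4.0) to (2.1, 4.2), the brown cylinder covered √(1.0² + 0.2²) ≈ 1.0 units.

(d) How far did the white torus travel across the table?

2.9

From (5.6, 7.5) to (4.5, 4.8), the white torus covered √(1.1² + 2.7²) ≈ 2.9 units.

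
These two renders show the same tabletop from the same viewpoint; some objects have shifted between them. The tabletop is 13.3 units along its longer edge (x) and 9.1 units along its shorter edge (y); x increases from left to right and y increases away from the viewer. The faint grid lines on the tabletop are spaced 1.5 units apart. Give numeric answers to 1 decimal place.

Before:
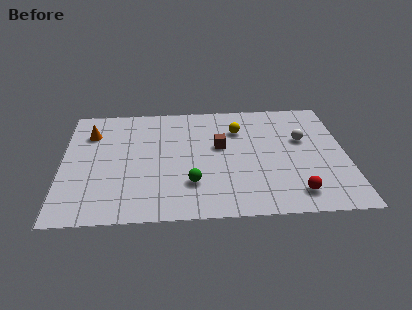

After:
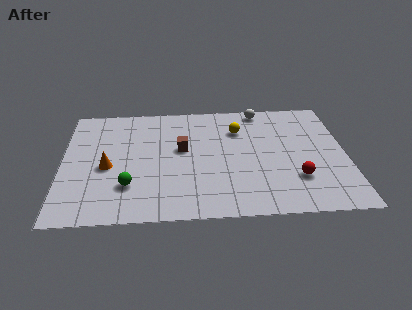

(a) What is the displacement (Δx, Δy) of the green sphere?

(-2.9, 0.0)

From the two frames, the green sphere sits at roughly (6.0, 2.5) before and (3.1, 2.5) after.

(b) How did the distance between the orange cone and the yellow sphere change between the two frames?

-0.3

They were about 7.0 units apart before and 6.7 after — 0.3 units closer together.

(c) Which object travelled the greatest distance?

the white sphere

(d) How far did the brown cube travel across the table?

1.8

From (7.4, 5.3) to (5.6, 5.2), the brown cube covered √(1.8² + 0.1²) ≈ 1.8 units.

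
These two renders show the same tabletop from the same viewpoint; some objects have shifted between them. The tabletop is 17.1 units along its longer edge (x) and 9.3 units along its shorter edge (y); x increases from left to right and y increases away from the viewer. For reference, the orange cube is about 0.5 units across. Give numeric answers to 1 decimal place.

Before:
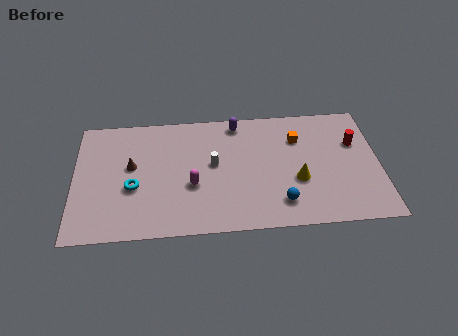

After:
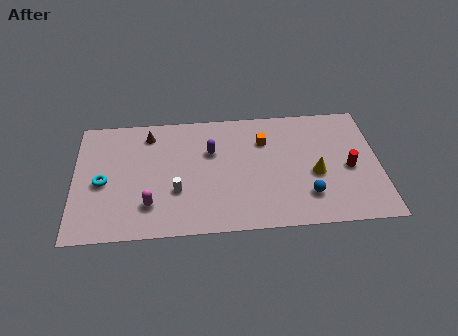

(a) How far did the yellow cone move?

1.1

The yellow cone moved from about (12.5, 3.5) to (13.5, 3.9), a distance of √(1.0² + 0.4²) ≈ 1.1.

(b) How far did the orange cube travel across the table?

1.9

The orange cube moved from about (12.6, 6.7) to (10.7, 6.7), a distance of √(1.9² + 0.0²) ≈ 1.9.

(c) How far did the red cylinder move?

1.9

From (15.8, 6.1) to (15.4, 4.2), the red cylinder covered √(0.4² + 1.9²) ≈ 1.9 units.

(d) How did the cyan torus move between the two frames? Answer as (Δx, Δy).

(-1.7, 0.5)

The cyan torus started near (3.3, 3.7) and ended near (1.6, 4.2).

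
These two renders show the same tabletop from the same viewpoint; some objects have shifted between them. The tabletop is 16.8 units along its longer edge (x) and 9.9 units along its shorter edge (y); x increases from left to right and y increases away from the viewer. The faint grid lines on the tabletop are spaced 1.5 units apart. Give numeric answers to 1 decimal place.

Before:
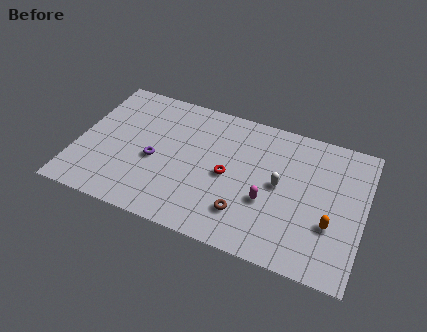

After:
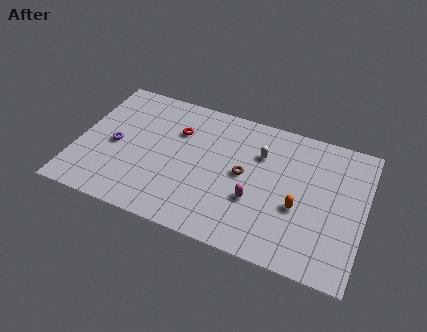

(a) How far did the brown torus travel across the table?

2.7

From (10.1, 2.4) to (9.8, 5.1), the brown torus covered √(0.3² + 2.7²) ≈ 2.7 units.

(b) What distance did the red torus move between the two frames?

3.9

From (8.9, 4.7) to (5.7, 6.9), the red torus covered √(3.2² + 2.2²) ≈ 3.9 units.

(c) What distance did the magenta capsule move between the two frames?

0.7

From (11.3, 3.7) to (10.6, 3.5), the magenta capsule covered √(0.7² + 0.2²) ≈ 0.7 units.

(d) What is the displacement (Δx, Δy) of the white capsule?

(-1.3, 1.8)

The white capsule was at about (11.9, 5.1) and moved to about (10.6, 6.9).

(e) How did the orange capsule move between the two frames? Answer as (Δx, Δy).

(-1.9, 0.5)

The orange capsule started near (15.0, 3.4) and ended near (13.1, 3.9).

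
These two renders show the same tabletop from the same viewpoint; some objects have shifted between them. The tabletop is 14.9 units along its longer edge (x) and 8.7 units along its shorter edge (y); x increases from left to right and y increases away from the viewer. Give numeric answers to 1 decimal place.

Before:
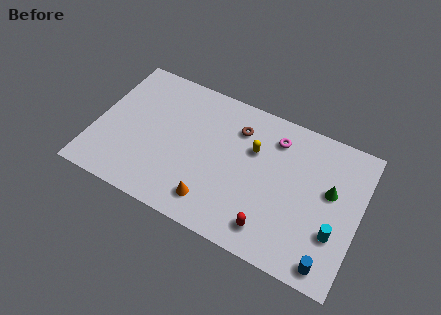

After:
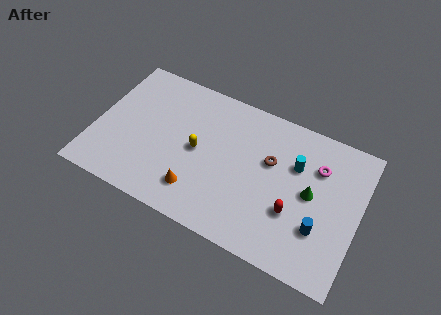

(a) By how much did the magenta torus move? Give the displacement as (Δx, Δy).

(2.5, -0.7)

The magenta torus was at about (9.9, 6.9) and moved to about (12.4, 6.2).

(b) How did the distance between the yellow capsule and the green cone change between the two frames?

+2.0

The distance was about 4.4 in the first image and 6.4 in the second, so they moved 2.0 units further apart.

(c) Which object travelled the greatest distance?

the cyan cylinder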